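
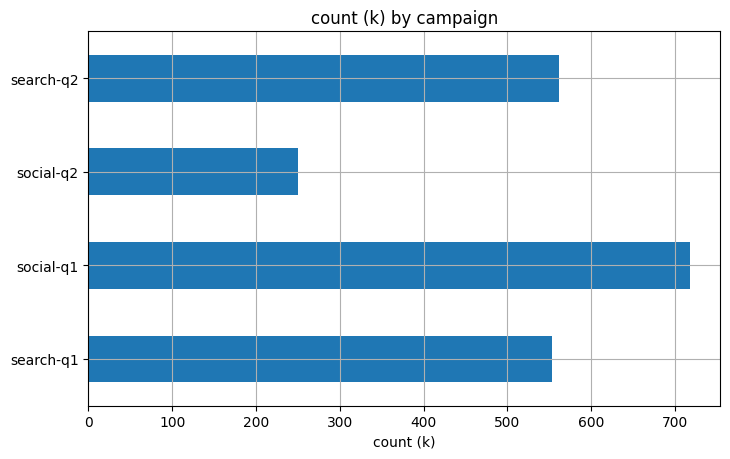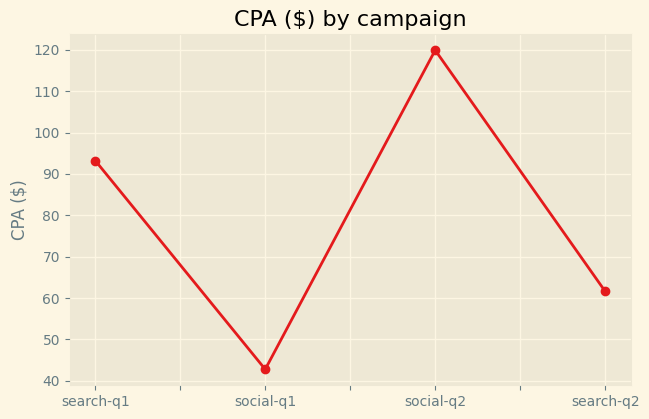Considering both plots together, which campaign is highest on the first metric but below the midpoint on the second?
Chart 2 median CPA ($) ≈ 80; below-median campaigns: social-q1, search-q2. Among those, social-q1 has the highest count (k) (≈ 700).

social-q1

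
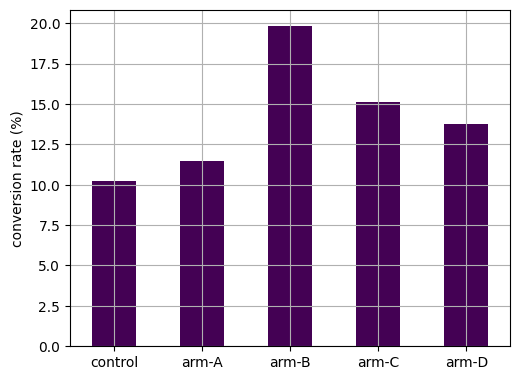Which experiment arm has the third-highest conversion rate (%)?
arm-D

Top 4: arm-B ≈ 20, arm-C ≈ 16, arm-D ≈ 14, arm-A ≈ 12.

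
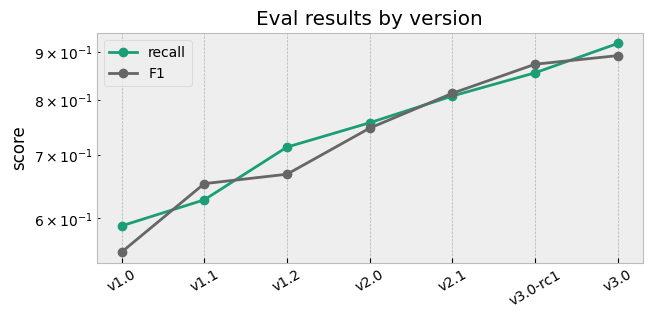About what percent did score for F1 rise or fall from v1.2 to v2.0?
v1.2 ≈ 0.65, v2.0 ≈ 0.75; (0.75 − 0.65) / 0.65 ≈ +15.4%.

≈ +15.4%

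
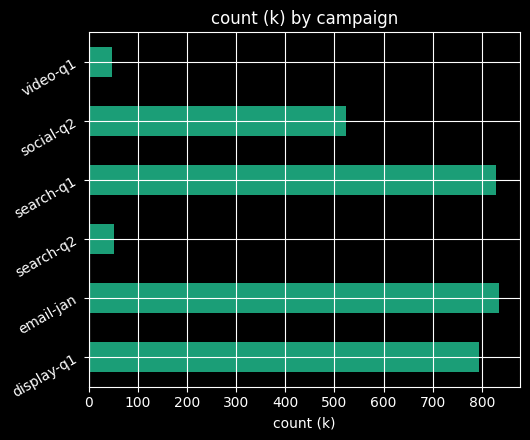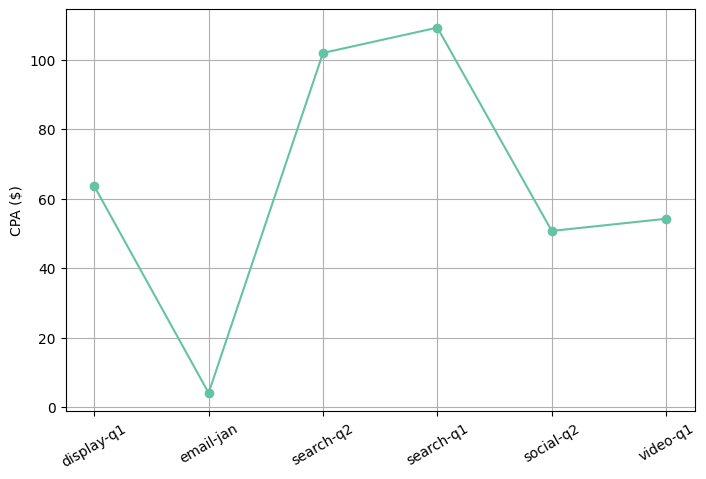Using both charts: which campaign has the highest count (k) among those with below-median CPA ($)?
email-jan

Chart 2 median CPA ($) ≈ 60; below-median campaigns: email-jan, social-q2, video-q1. Among those, email-jan has the highest count (k) (≈ 800).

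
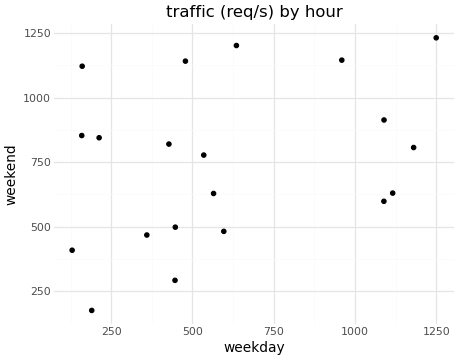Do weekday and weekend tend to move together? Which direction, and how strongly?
positive, weak

Points are positively correlated; weak (|r| ≈ 0.3).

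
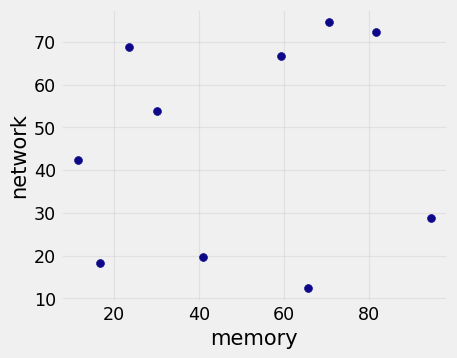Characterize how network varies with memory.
no clear correlation

Points are roughly uncorrelated; weak (|r| ≈ 0.1).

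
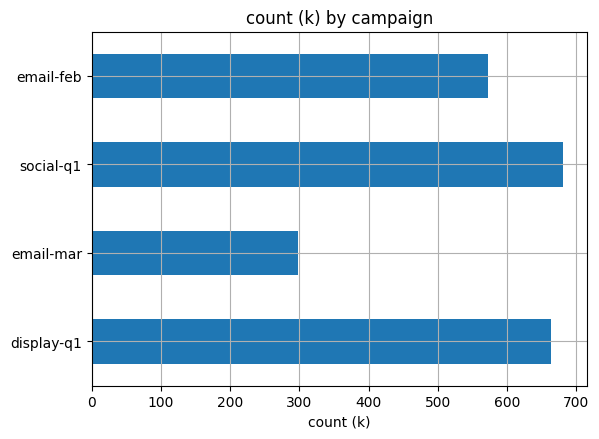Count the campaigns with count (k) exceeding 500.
Above 500: display-q1, social-q1, email-feb.

3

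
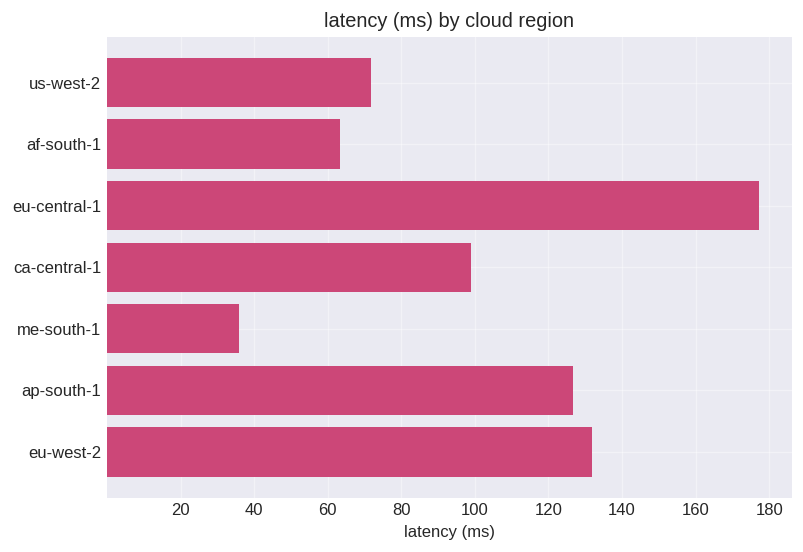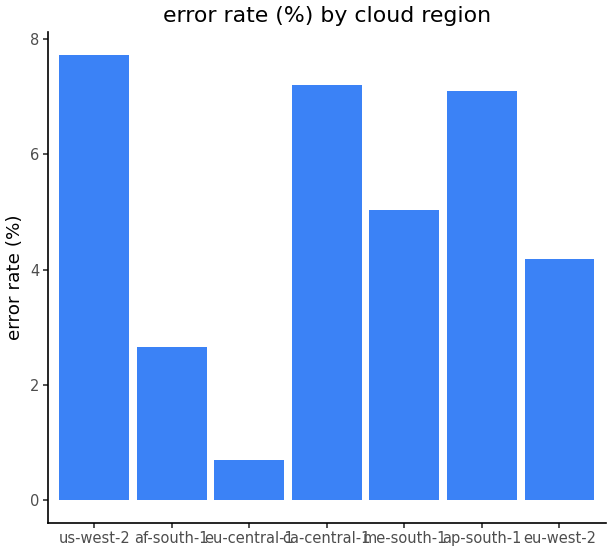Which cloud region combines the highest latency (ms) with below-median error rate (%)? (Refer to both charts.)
eu-central-1

Chart 2 median error rate (%) ≈ 5; below-median cloud regions: af-south-1, eu-central-1, eu-west-2. Among those, eu-central-1 has the highest latency (ms) (≈ 180).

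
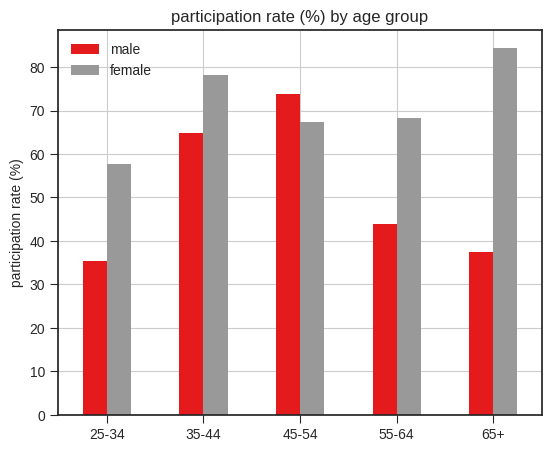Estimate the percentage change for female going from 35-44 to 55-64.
≈ -12.5%

35-44 ≈ 80, 55-64 ≈ 70; (70 − 80) / 80 ≈ -12.5%.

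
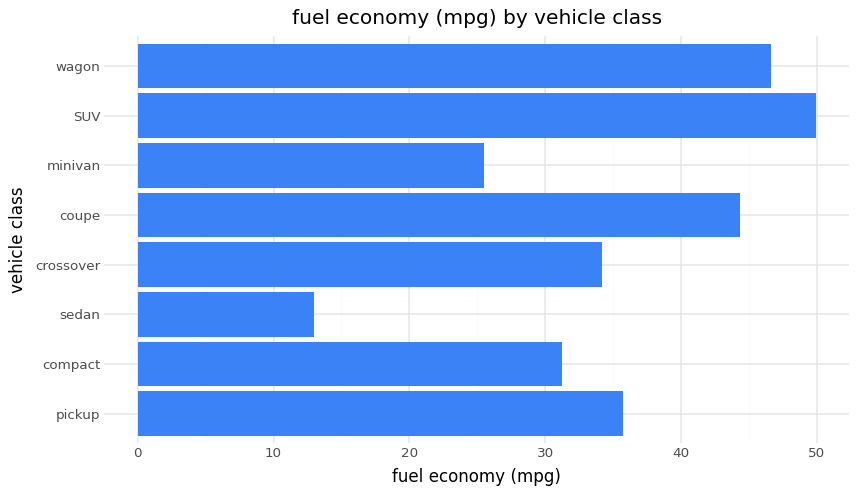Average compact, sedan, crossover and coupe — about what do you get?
≈ 31

(30 + 15 + 35 + 45) / 4 ≈ 31.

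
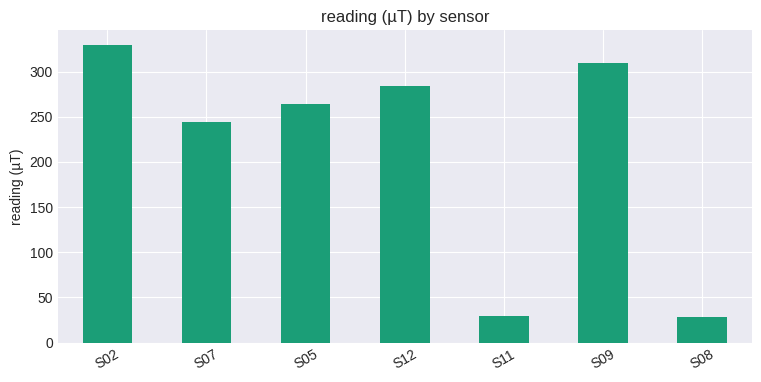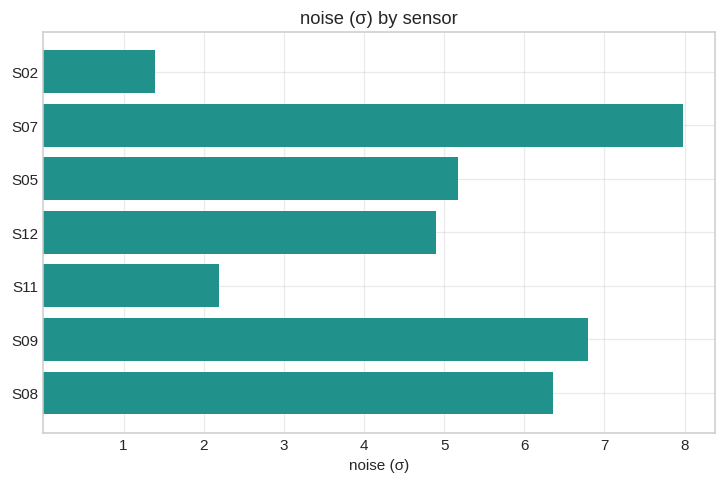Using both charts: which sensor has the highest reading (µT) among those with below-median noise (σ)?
Chart 2 median noise (σ) ≈ 5; below-median sensors: S02, S12, S11. Among those, S02 has the highest reading (µT) (≈ 350).

S02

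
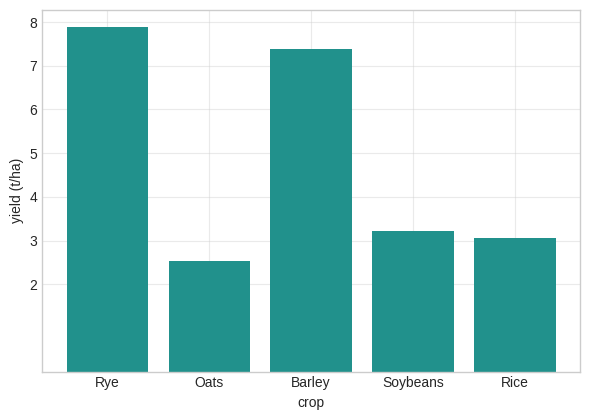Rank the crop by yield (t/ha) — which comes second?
Top 3: Rye ≈ 8, Barley ≈ 7, Soybeans ≈ 3.

Barley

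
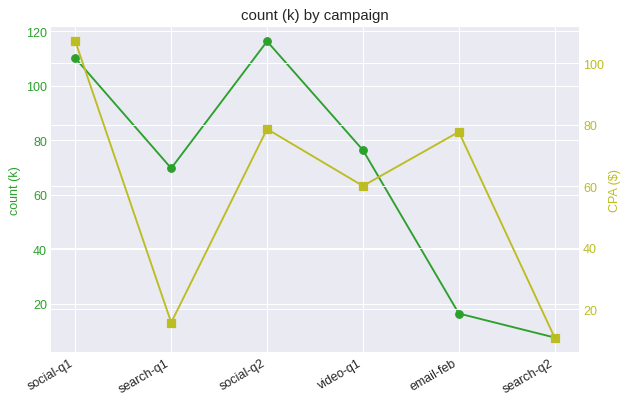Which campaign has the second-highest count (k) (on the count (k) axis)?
social-q1

Top 3 (on the count (k) axis): social-q2 ≈ 120, social-q1 ≈ 110, video-q1 ≈ 80.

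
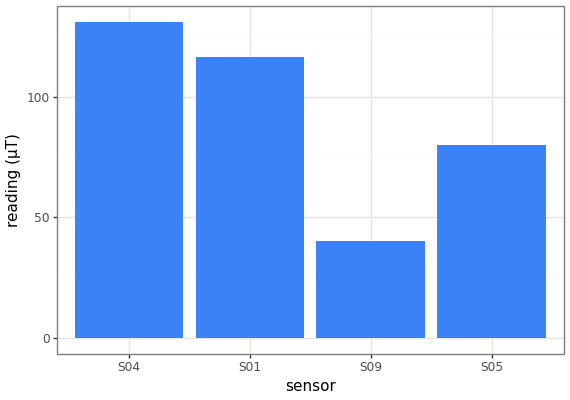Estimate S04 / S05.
≈ 1.75×

S04 ≈ 140, S05 ≈ 80; 140/80 ≈ 1.75.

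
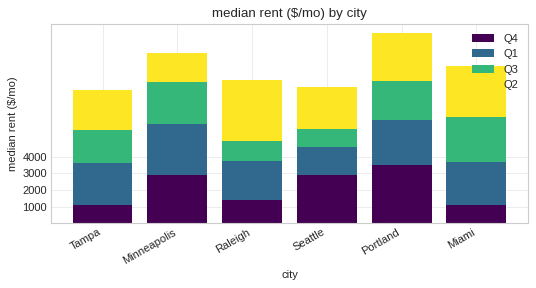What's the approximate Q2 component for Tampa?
Q2 top ≈ 8000, bottom ≈ 6000; segment ≈ 2000.

≈ 2000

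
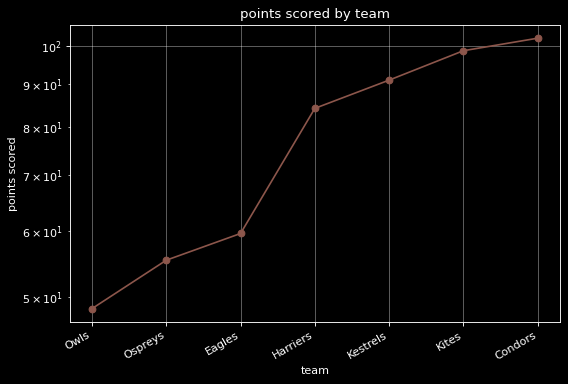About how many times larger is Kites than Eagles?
Kites ≈ 100, Eagles ≈ 60; 100/60 ≈ 1.67.

≈ 1.67×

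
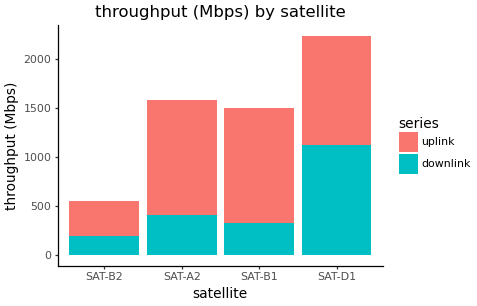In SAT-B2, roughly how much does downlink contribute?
downlink top ≈ 200, bottom ≈ 0; segment ≈ 200.

≈ 200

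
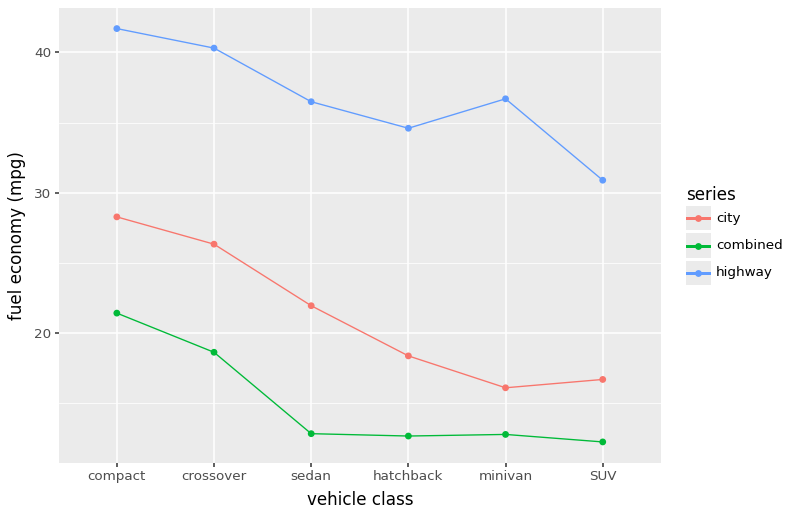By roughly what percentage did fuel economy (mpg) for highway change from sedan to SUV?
sedan ≈ 35, SUV ≈ 30; (30 − 35) / 35 ≈ -14.3%.

≈ -14.3%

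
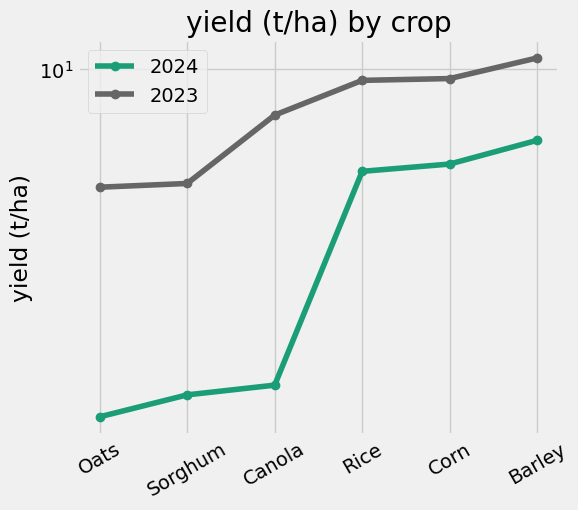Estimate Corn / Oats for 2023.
Corn ≈ 9, Oats ≈ 5; 9/5 ≈ 1.8.

≈ 1.8×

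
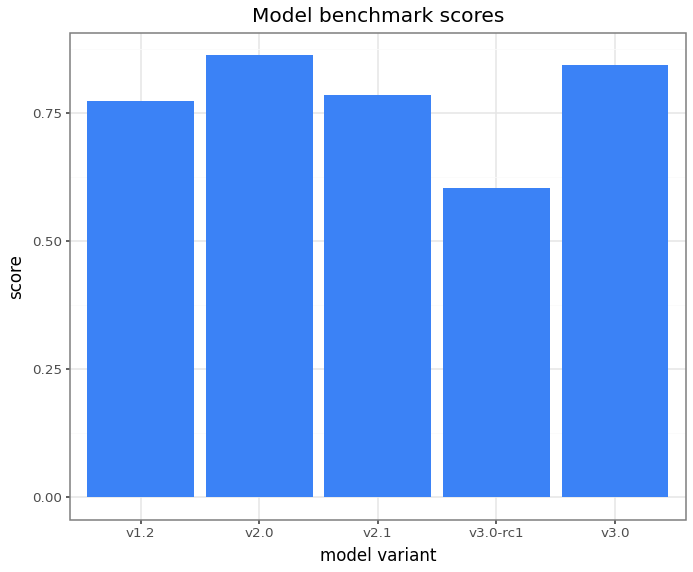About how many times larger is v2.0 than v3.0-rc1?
≈ 1.5×

v2.0 ≈ 0.9, v3.0-rc1 ≈ 0.6; 0.9/0.6 ≈ 1.5.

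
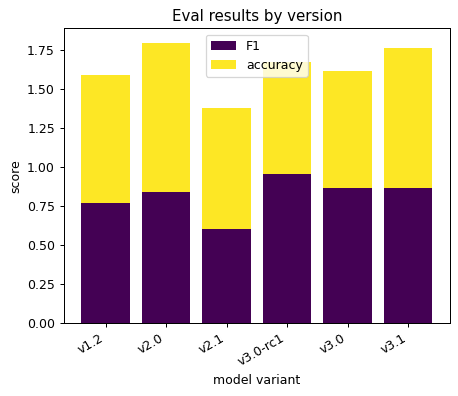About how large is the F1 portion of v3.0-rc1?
≈ 1.0

F1 top ≈ 1.0, bottom ≈ 0.0; segment ≈ 1.0.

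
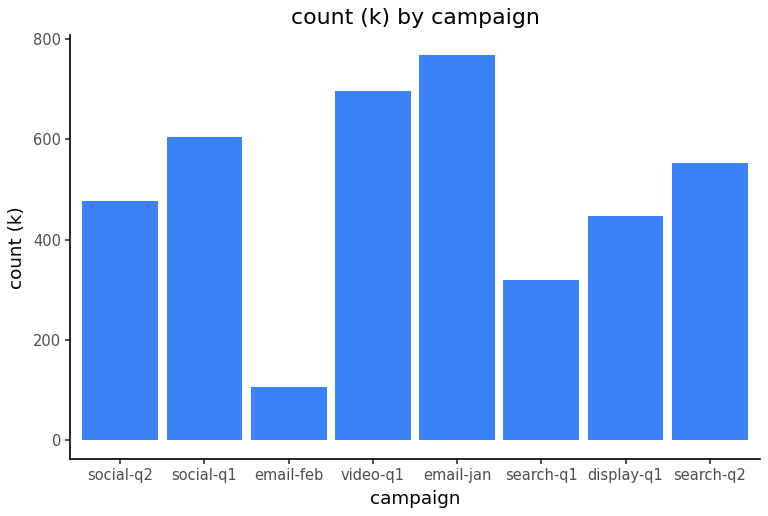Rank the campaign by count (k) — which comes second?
video-q1

Top 3: email-jan ≈ 800, video-q1 ≈ 700, social-q1 ≈ 600.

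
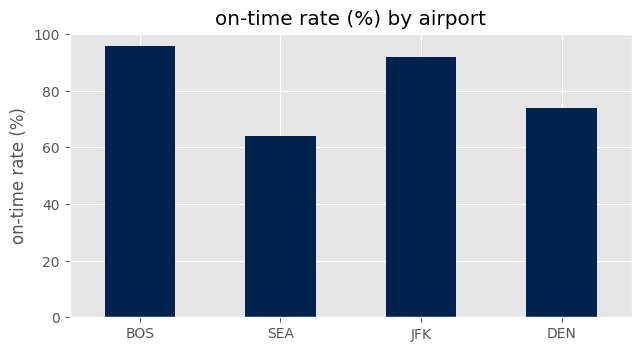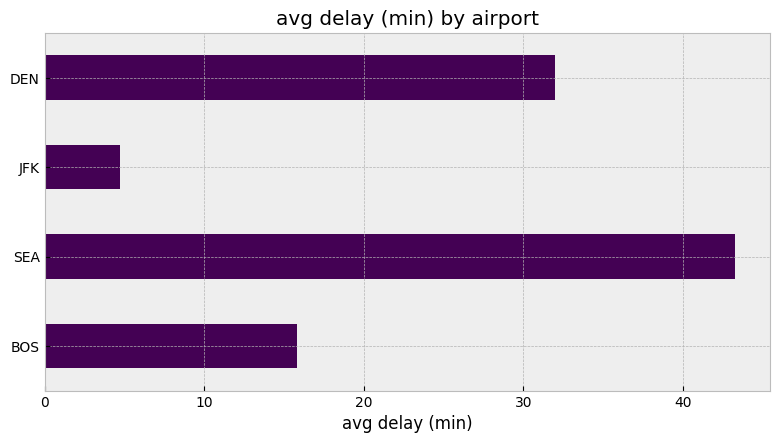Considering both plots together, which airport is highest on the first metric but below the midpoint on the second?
Chart 2 median avg delay (min) ≈ 25; below-median airports: BOS, JFK. Among those, BOS has the highest on-time rate (%) (≈ 100).

BOS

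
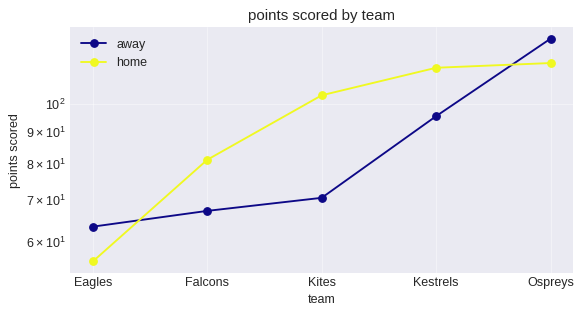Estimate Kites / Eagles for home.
Kites ≈ 100, Eagles ≈ 60; 100/60 ≈ 1.67.

≈ 1.67×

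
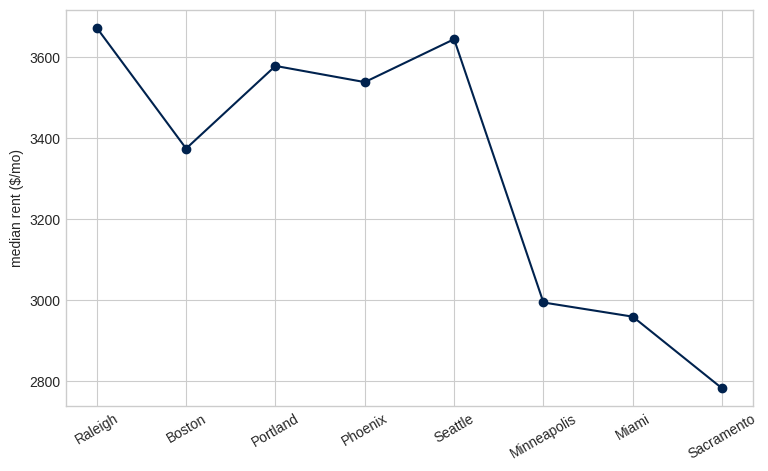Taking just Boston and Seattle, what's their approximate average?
≈ 3500

(3400 + 3600) / 2 ≈ 3500.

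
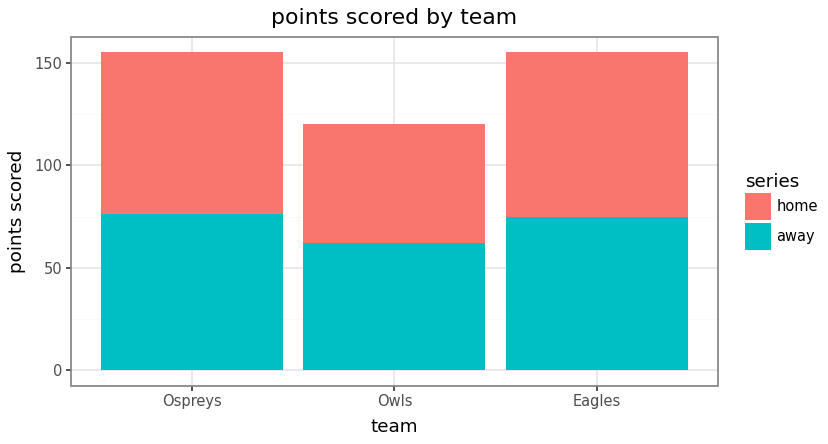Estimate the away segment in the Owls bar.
≈ 60

away top ≈ 60, bottom ≈ 0; segment ≈ 60.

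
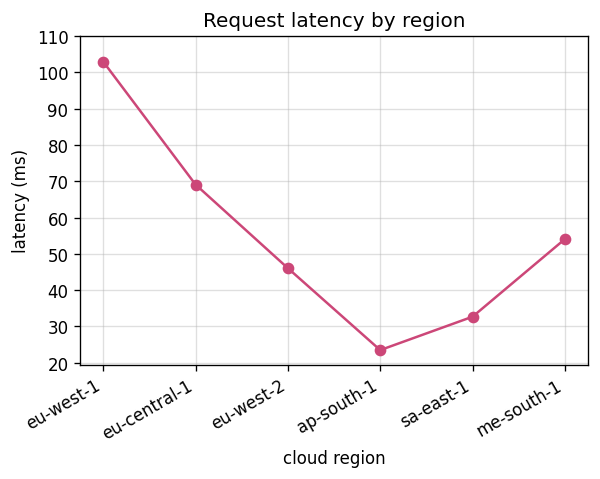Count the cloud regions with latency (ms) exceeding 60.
2

Above 60: eu-west-1, eu-central-1.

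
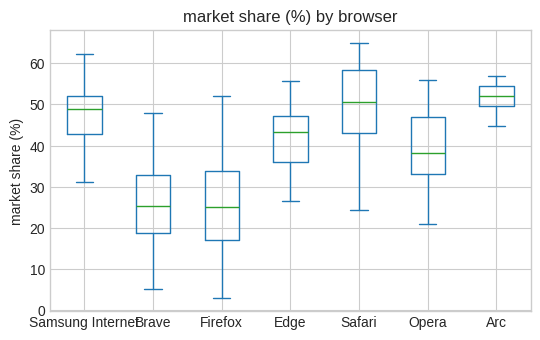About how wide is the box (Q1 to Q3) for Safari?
Q3 ≈ 60, Q1 ≈ 45; IQR ≈ 15.

≈ 15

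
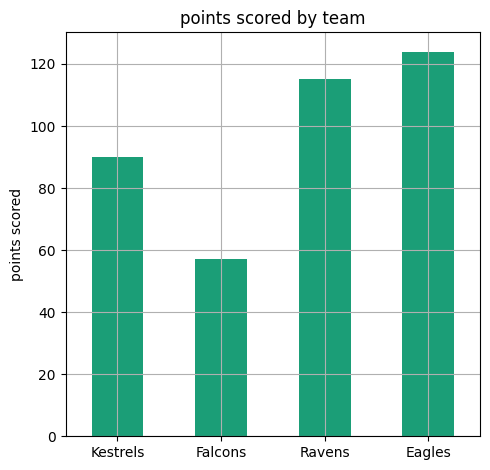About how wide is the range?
≈ 60

Max Eagles ≈ 120, min Falcons ≈ 60; range ≈ 60.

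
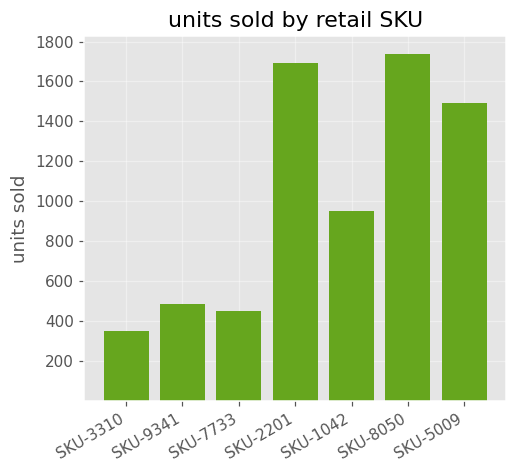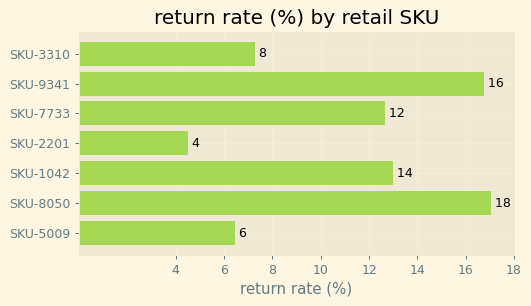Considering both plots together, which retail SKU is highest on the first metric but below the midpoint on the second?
Chart 2 median return rate (%) ≈ 12; below-median retail SKUs: SKU-3310, SKU-2201, SKU-5009. Among those, SKU-2201 has the highest units sold (≈ 1600).

SKU-2201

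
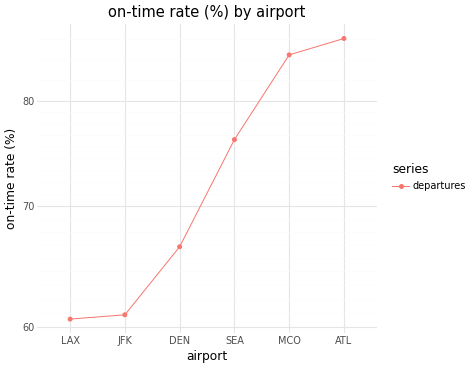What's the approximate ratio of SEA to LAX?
SEA ≈ 75, LAX ≈ 60; 75/60 ≈ 1.25.

≈ 1.25×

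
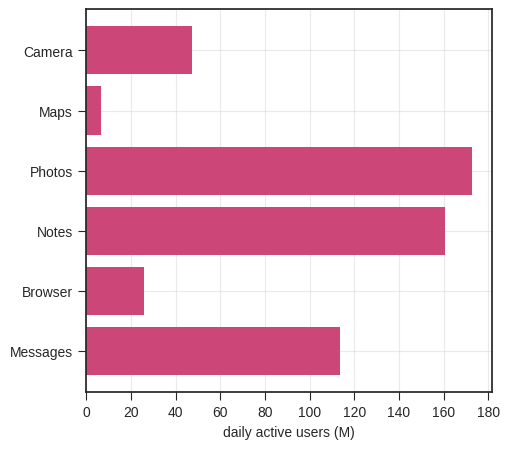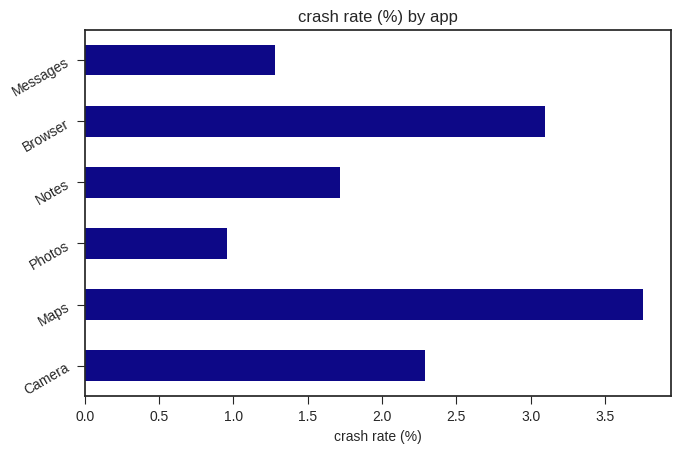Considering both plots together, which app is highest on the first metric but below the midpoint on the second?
Chart 2 median crash rate (%) ≈ 2; below-median apps: Photos, Notes, Messages. Among those, Photos has the highest daily active users (M) (≈ 180).

Photos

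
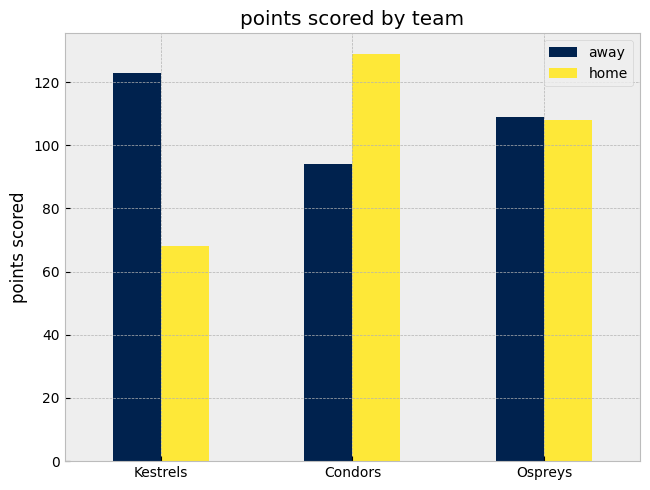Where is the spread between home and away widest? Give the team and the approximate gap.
Kestrels, ≈ 60

Kestrels: home ≈ 60, away ≈ 120 → gap ≈ 60. Next-largest (Condors) is only ≈ 20.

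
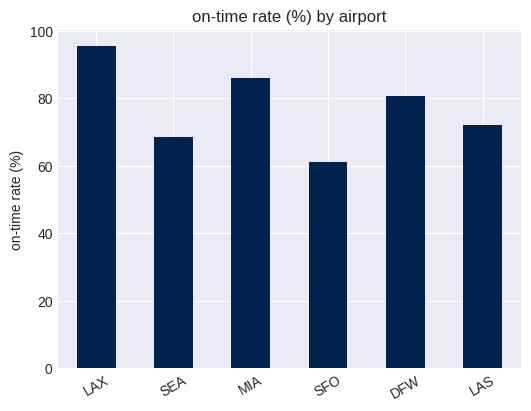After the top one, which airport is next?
MIA

Top 3: LAX ≈ 100, MIA ≈ 90, DFW ≈ 80.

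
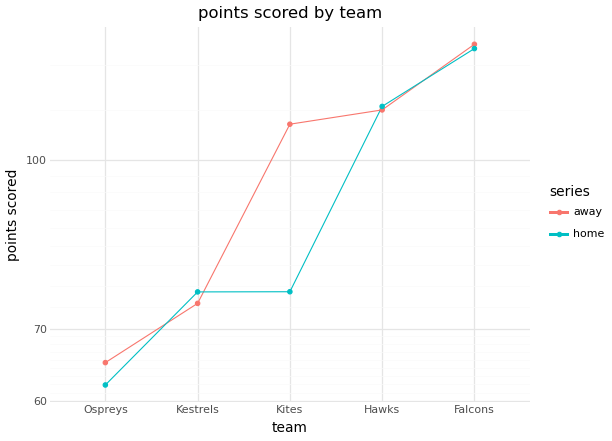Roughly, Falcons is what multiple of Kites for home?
≈ 1.62×

Falcons ≈ 130, Kites ≈ 80; 130/80 ≈ 1.62.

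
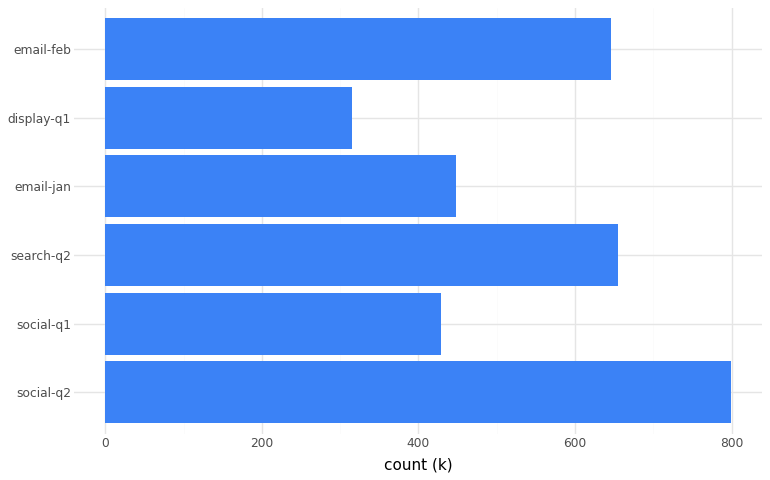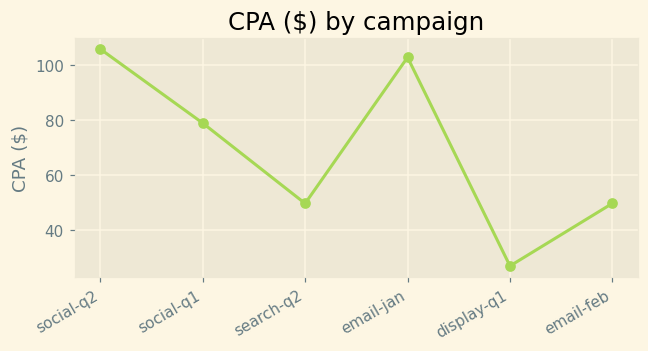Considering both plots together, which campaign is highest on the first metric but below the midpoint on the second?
search-q2

Chart 2 median CPA ($) ≈ 60; below-median campaigns: search-q2, display-q1, email-feb. Among those, search-q2 has the highest count (k) (≈ 700).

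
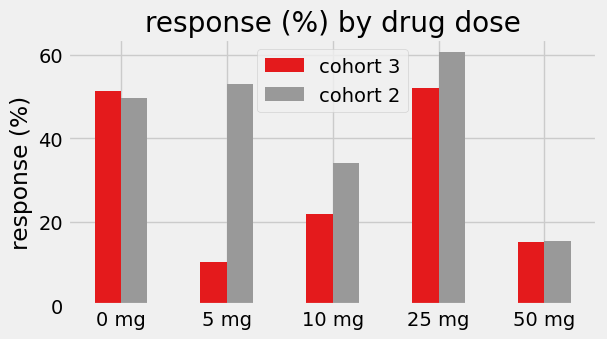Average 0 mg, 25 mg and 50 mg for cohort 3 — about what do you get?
≈ 40

(50 + 50 + 20) / 3 ≈ 40.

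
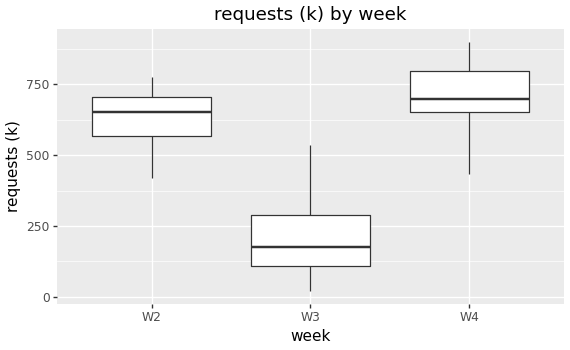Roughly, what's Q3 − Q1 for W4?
Q3 ≈ 800, Q1 ≈ 650; IQR ≈ 150.

≈ 150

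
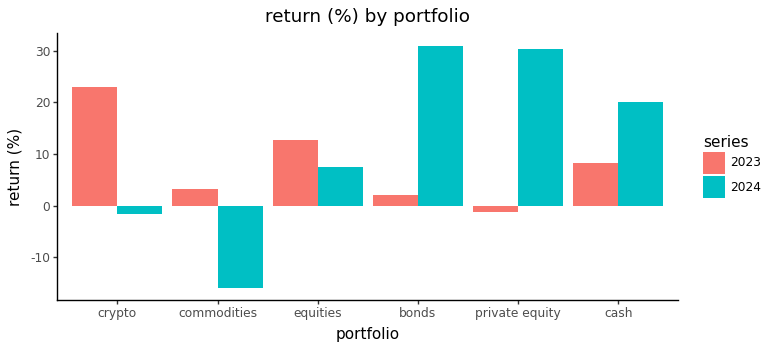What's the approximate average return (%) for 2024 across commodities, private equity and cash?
(-15 + 30 + 20) / 3 ≈ 12.

≈ 12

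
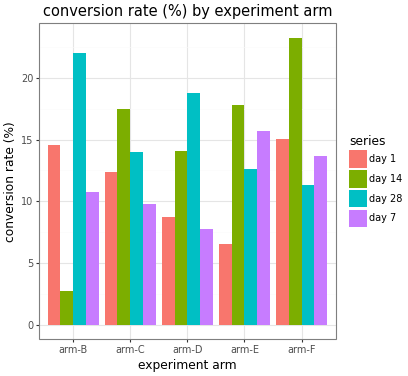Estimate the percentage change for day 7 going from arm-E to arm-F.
≈ -12.5%

arm-E ≈ 16, arm-F ≈ 14; (14 − 16) / 16 ≈ -12.5%.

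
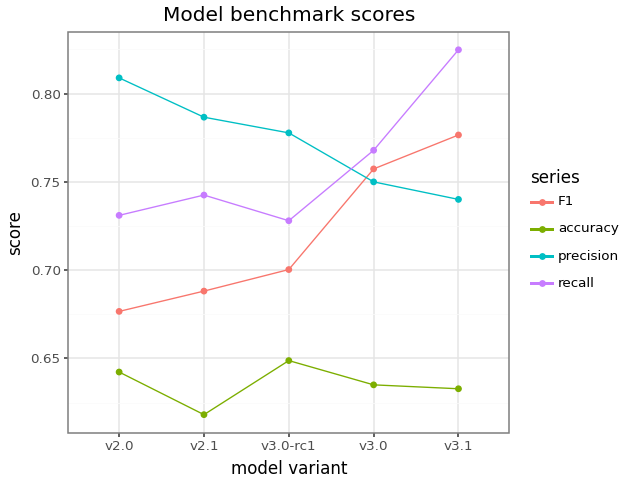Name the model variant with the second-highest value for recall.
Top 3 for recall: v3.1 ≈ 0.82, v3.0 ≈ 0.76, v2.1 ≈ 0.74.

v3.0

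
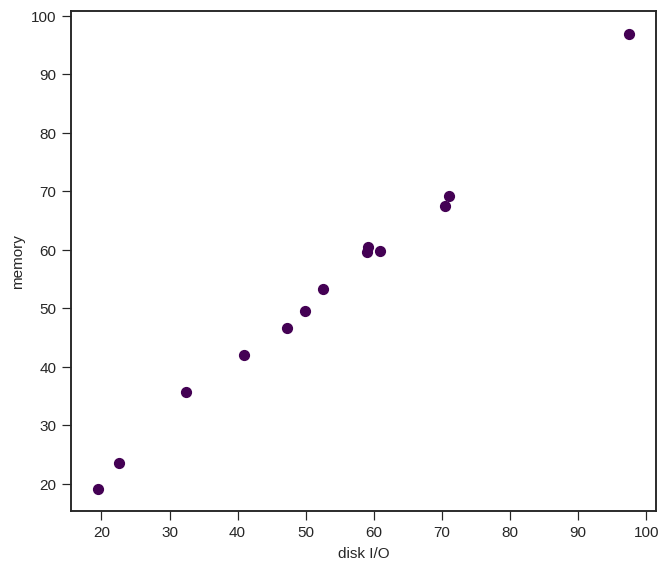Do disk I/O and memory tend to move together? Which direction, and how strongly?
Points are positively correlated; strong (|r| ≈ 1.0).

positive, strong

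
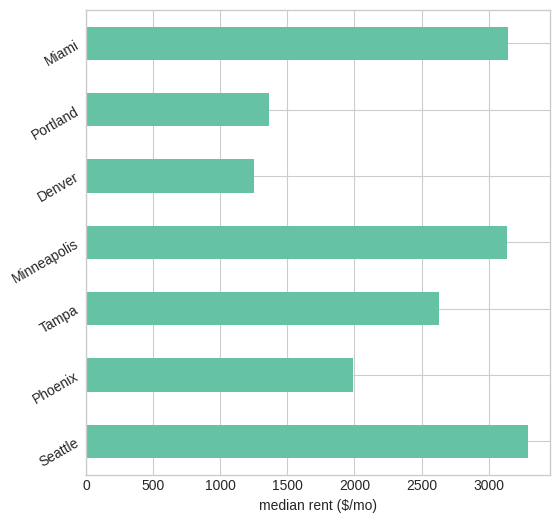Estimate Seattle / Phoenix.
≈ 1.75×

Seattle ≈ 3500, Phoenix ≈ 2000; 3500/2000 ≈ 1.75.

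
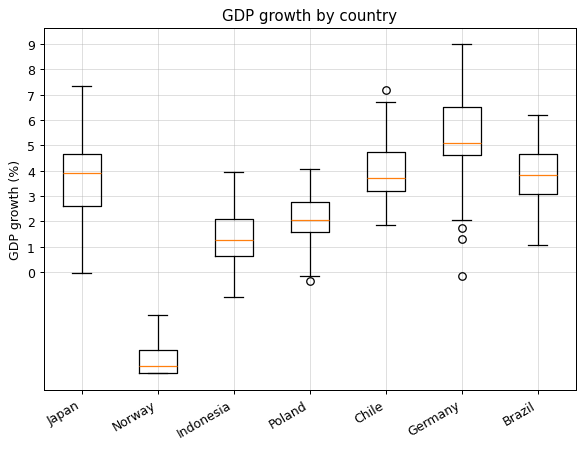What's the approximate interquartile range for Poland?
Q3 ≈ 3, Q1 ≈ 2; IQR ≈ 1.

≈ 1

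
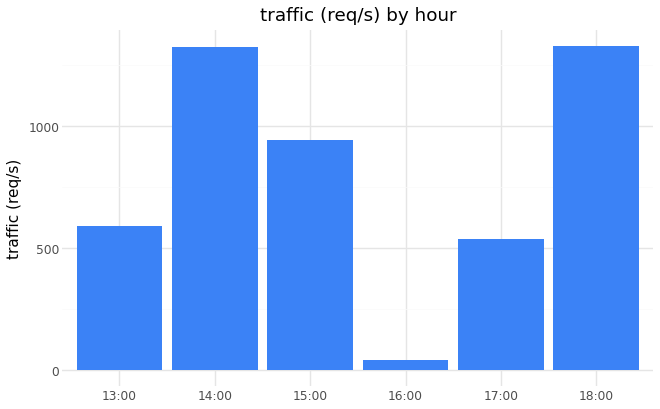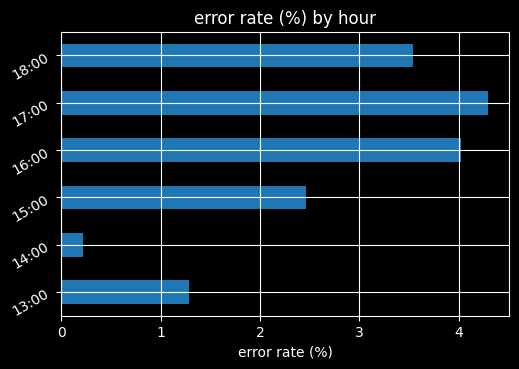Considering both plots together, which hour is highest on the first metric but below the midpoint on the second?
14:00

Chart 2 median error rate (%) ≈ 3; below-median hours: 13:00, 14:00, 15:00. Among those, 14:00 has the highest traffic (req/s) (≈ 1400).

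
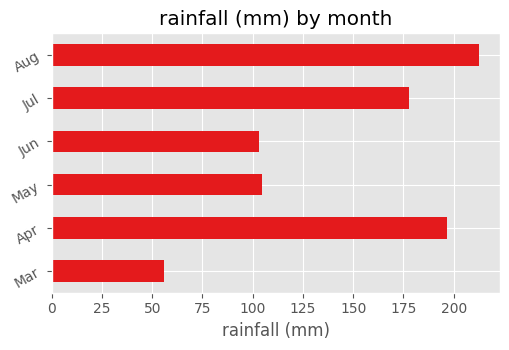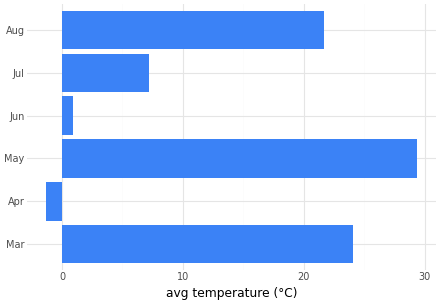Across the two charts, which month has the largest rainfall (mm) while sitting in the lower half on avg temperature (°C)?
Chart 2 median avg temperature (°C) ≈ 15; below-median months: Apr, Jun, Jul. Among those, Apr has the highest rainfall (mm) (≈ 200).

Apr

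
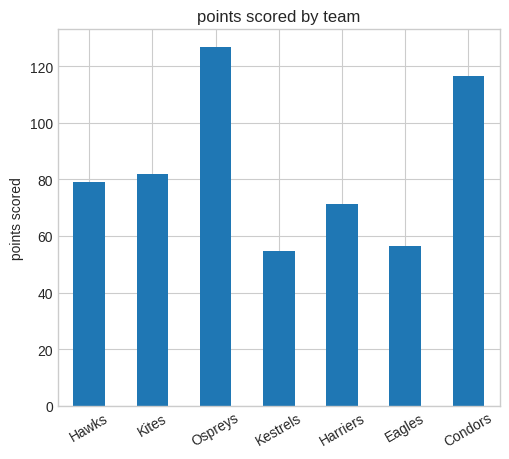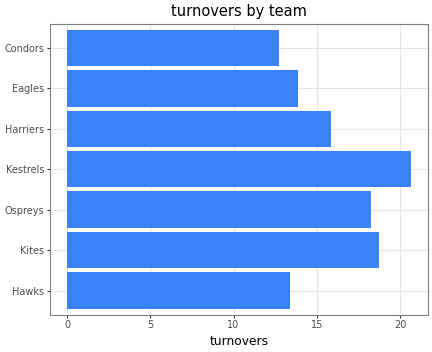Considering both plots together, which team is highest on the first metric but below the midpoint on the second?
Chart 2 median turnovers ≈ 16; below-median teams: Hawks, Eagles, Condors. Among those, Condors has the highest points scored (≈ 120).

Condors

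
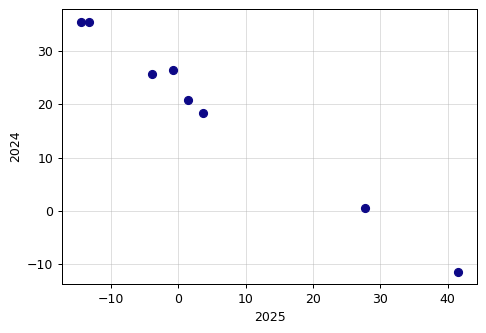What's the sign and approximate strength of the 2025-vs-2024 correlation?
negative, strong

Points are negatively correlated; strong (|r| ≈ 1.0).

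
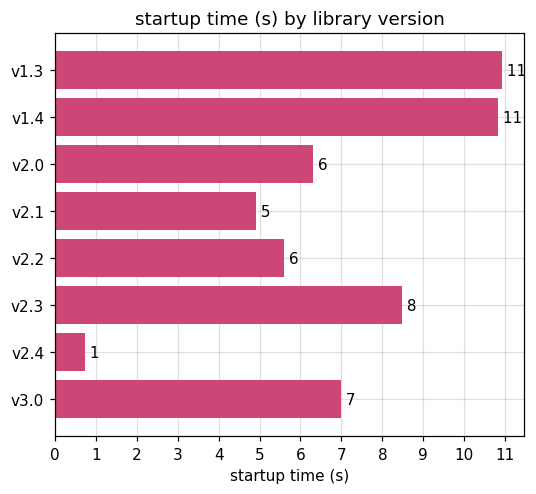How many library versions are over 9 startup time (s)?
2

Above 9: v1.3, v1.4.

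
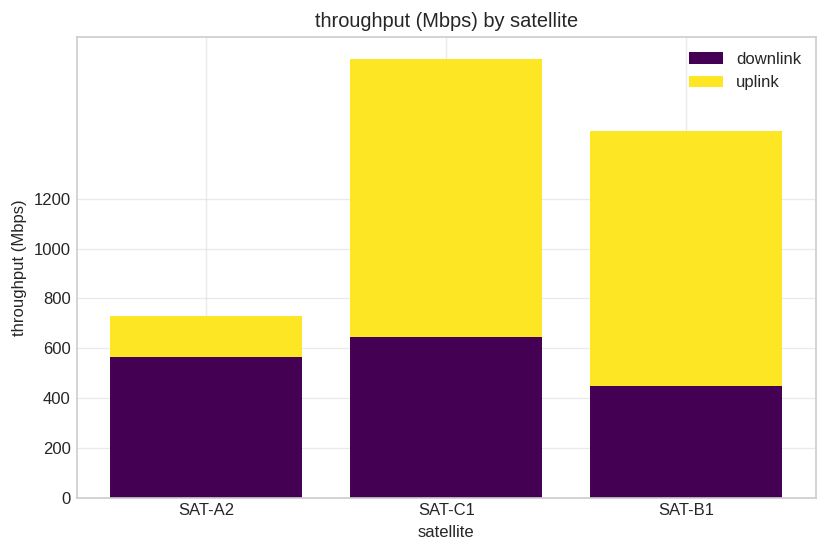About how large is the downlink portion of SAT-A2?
downlink top ≈ 600, bottom ≈ 0; segment ≈ 600.

≈ 600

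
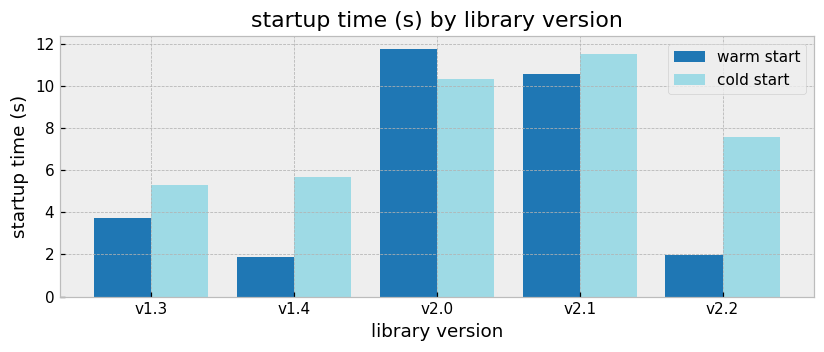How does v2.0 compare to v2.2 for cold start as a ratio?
v2.0 ≈ 10, v2.2 ≈ 8; 10/8 ≈ 1.25.

≈ 1.25×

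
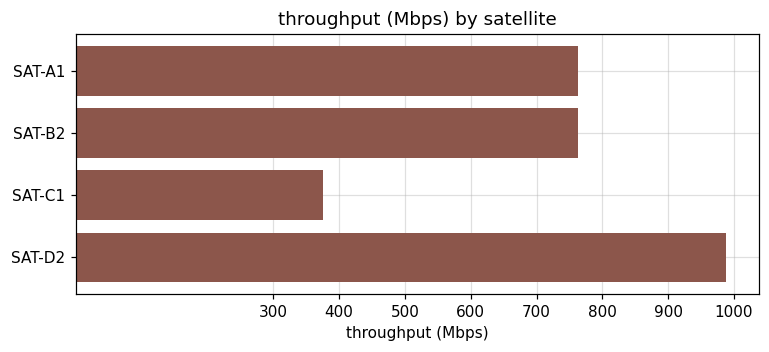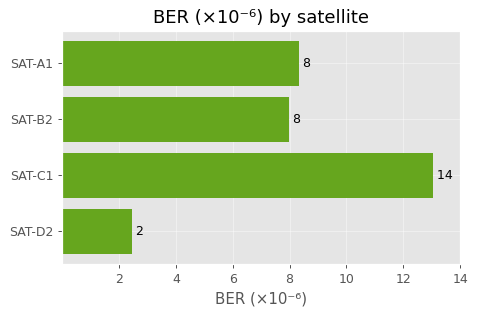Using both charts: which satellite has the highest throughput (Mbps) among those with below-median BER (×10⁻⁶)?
SAT-D2

Chart 2 median BER (×10⁻⁶) ≈ 8; below-median satellites: SAT-B2, SAT-D2. Among those, SAT-D2 has the highest throughput (Mbps) (≈ 1000).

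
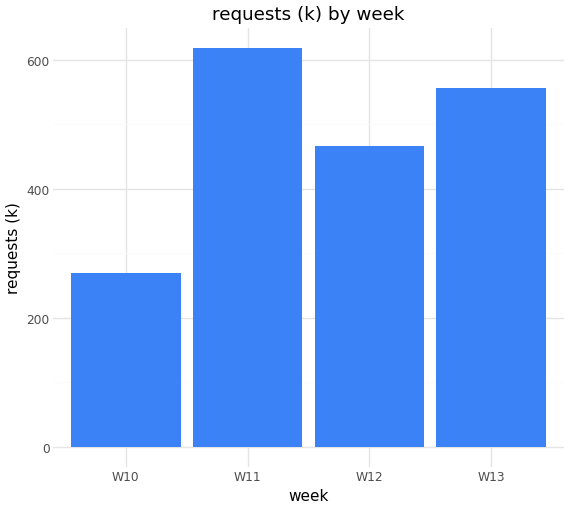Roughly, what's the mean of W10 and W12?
≈ 400

(300 + 500) / 2 ≈ 400.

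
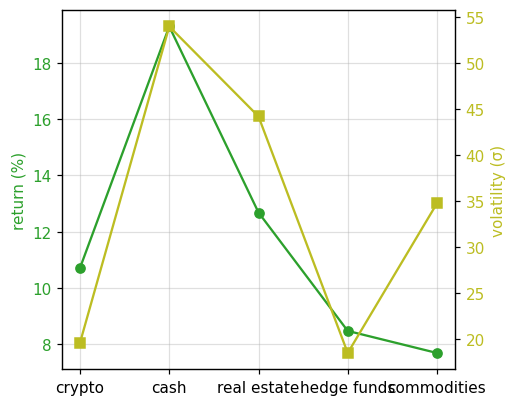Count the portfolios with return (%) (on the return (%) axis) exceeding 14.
Above 14: cash.

1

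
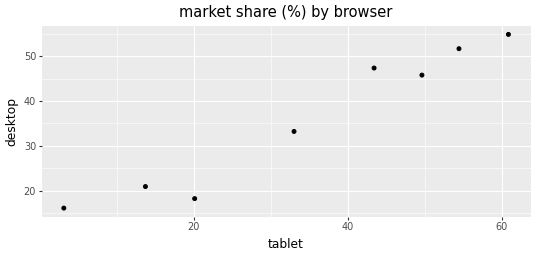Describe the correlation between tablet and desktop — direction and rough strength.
Points are positively correlated; strong (|r| ≈ 1.0).

positive, strong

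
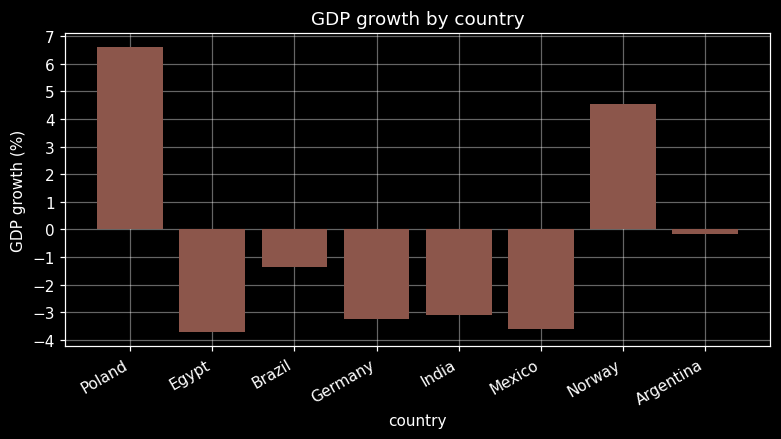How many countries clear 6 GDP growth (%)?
Above 6: Poland.

1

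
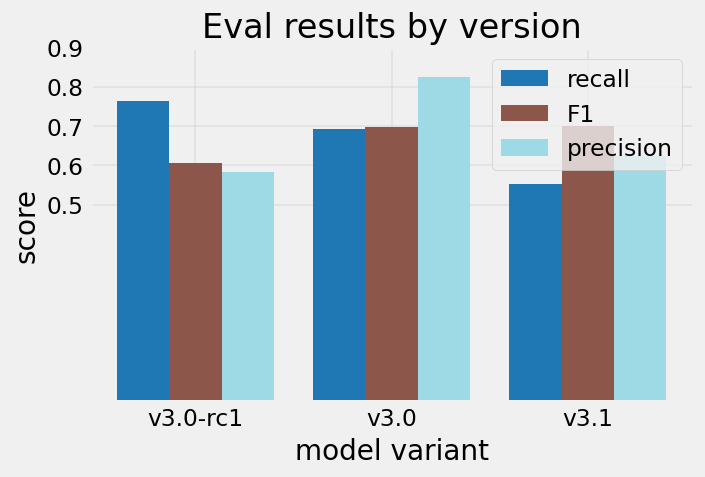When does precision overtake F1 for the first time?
v3.0-rc1: precision ≈ 0.6 vs F1 ≈ 0.6 (not yet); v3.0: precision ≈ 0.8 vs F1 ≈ 0.7 (first crossover).

v3.0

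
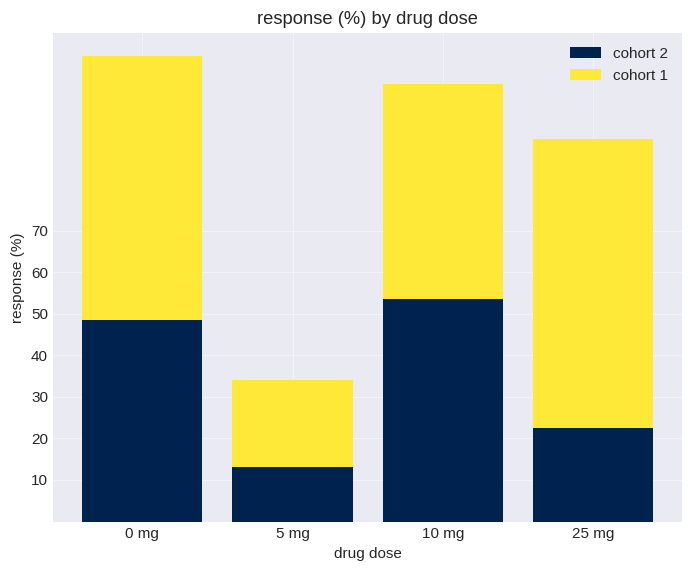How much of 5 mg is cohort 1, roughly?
cohort 1 top ≈ 30, bottom ≈ 10; segment ≈ 20.

≈ 20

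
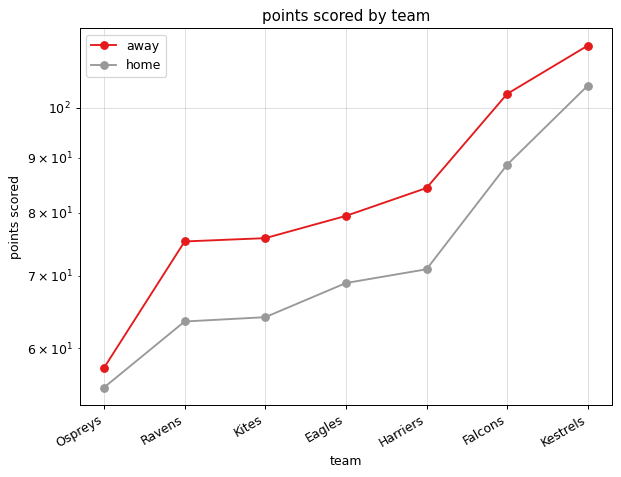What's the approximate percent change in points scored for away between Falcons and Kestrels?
Falcons ≈ 105, Kestrels ≈ 115; (115 − 105) / 105 ≈ +9.5%.

≈ +9.5%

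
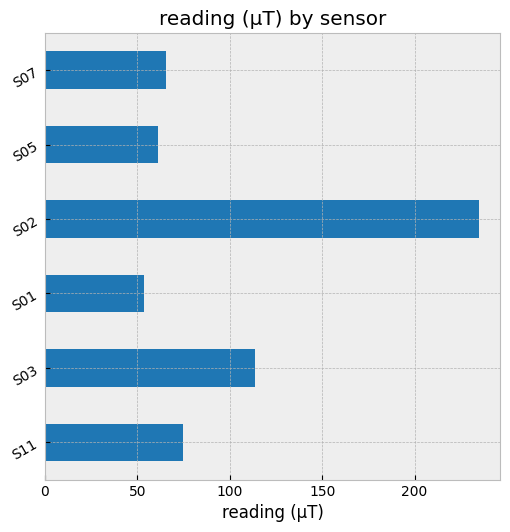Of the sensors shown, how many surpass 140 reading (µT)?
Above 140: S02.

1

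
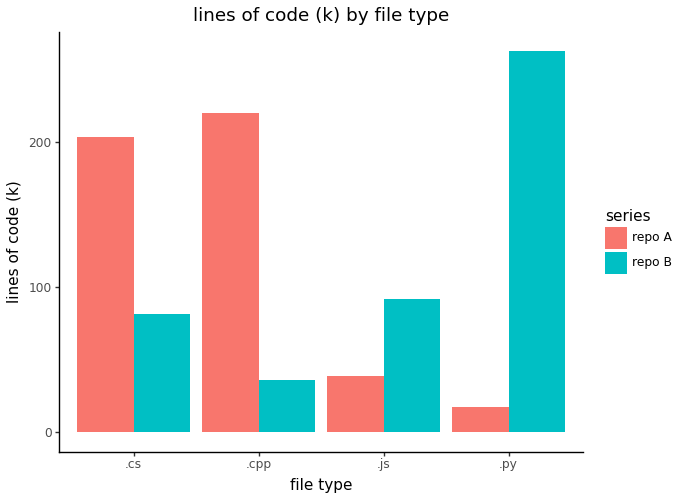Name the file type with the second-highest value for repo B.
Top 3 for repo B: .py ≈ 275, .js ≈ 100, .cs ≈ 75.

.js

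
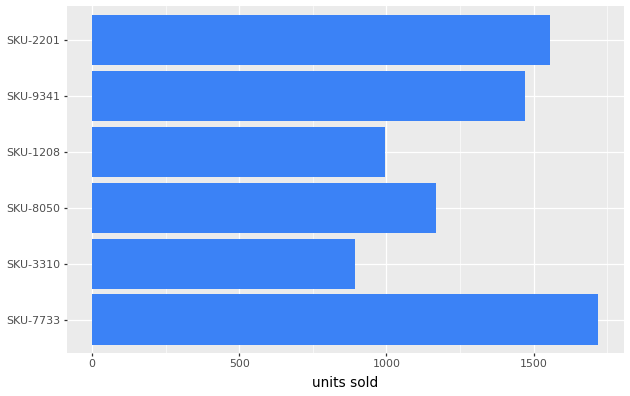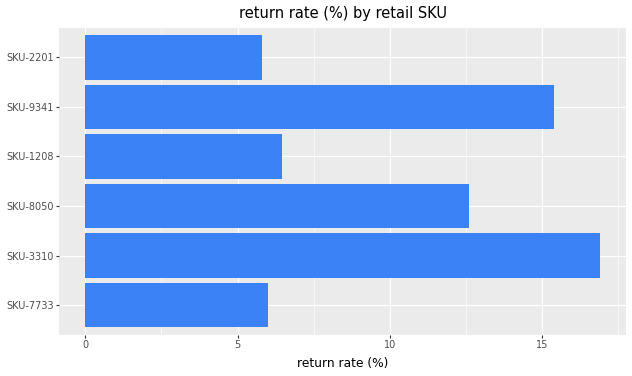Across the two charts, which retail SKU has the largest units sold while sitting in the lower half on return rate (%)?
Chart 2 median return rate (%) ≈ 10; below-median retail SKUs: SKU-7733, SKU-1208, SKU-2201. Among those, SKU-7733 has the highest units sold (≈ 1800).

SKU-7733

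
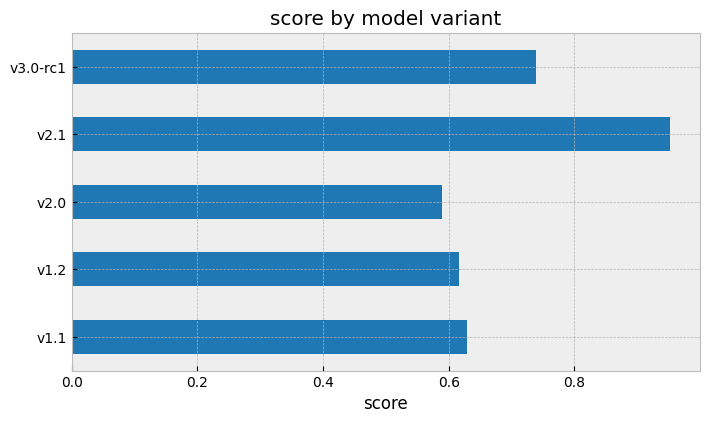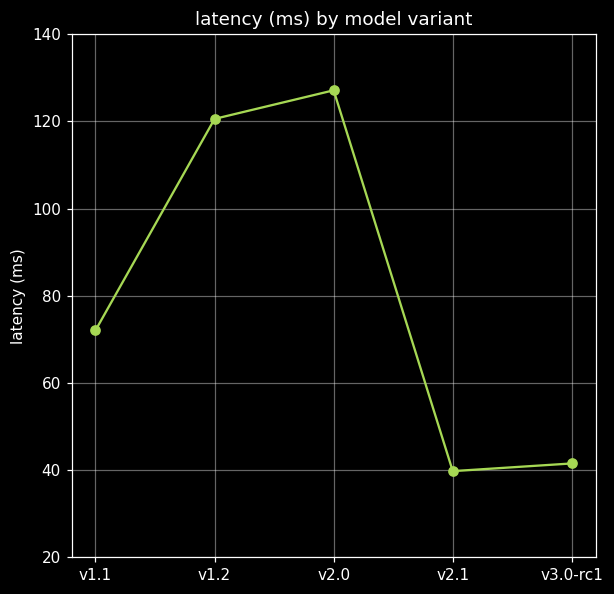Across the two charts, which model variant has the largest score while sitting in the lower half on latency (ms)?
v2.1

Chart 2 median latency (ms) ≈ 80; below-median model variants: v2.1, v3.0-rc1. Among those, v2.1 has the highest score (≈ 1).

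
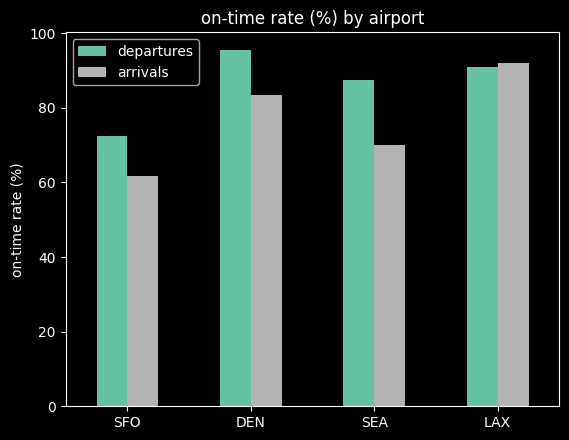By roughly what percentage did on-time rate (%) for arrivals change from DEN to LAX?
DEN ≈ 80, LAX ≈ 90; (90 − 80) / 80 ≈ +12.5%.

≈ +12.5%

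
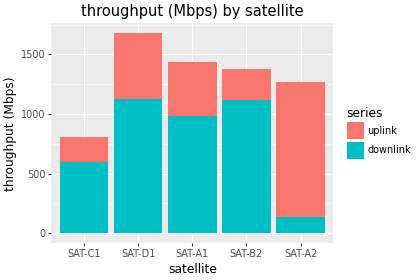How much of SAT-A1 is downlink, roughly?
≈ 1000

downlink top ≈ 1000, bottom ≈ 0; segment ≈ 1000.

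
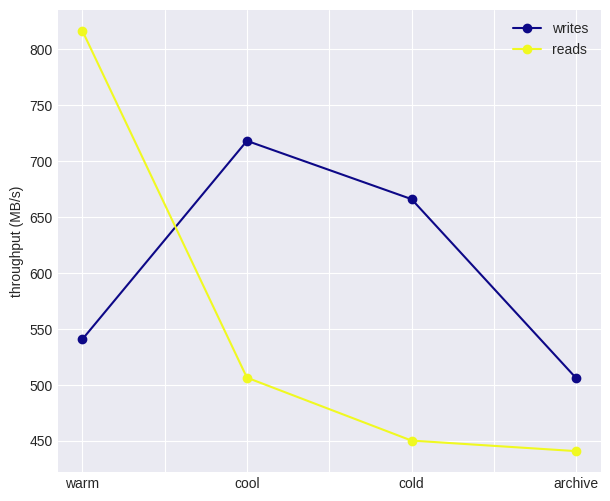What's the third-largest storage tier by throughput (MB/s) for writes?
warm

Top 4 for writes: cool ≈ 700, cold ≈ 650, warm ≈ 550, archive ≈ 500.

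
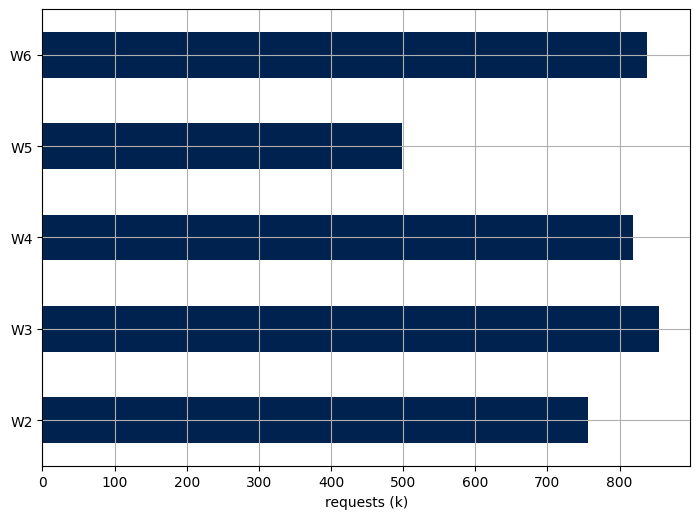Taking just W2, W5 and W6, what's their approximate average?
(800 + 500 + 800) / 3 ≈ 700.

≈ 700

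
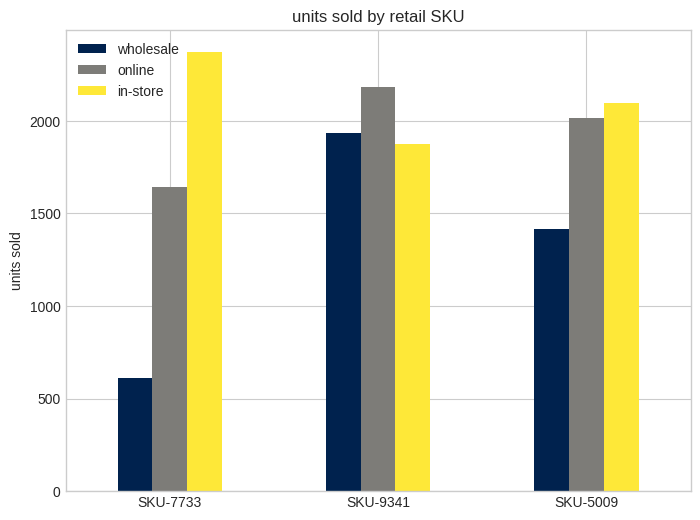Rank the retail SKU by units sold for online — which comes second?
Top 3 for online: SKU-9341 ≈ 2200, SKU-5009 ≈ 2000, SKU-7733 ≈ 1600.

SKU-5009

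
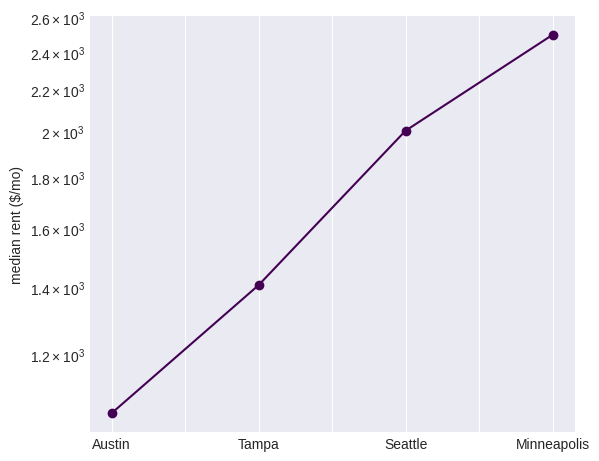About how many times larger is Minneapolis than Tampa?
≈ 1.71×

Minneapolis ≈ 2400, Tampa ≈ 1400; 2400/1400 ≈ 1.71.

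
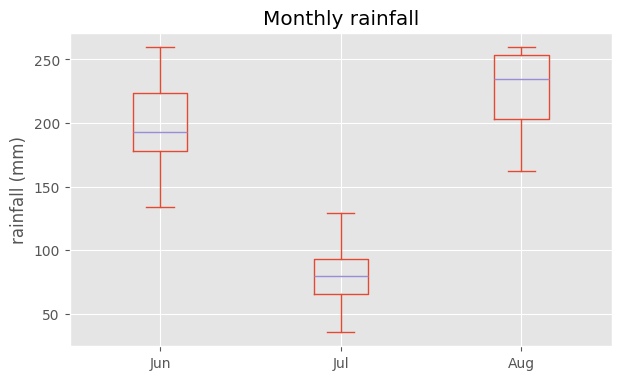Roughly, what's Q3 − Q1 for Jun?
≈ 40

Q3 ≈ 220, Q1 ≈ 180; IQR ≈ 40.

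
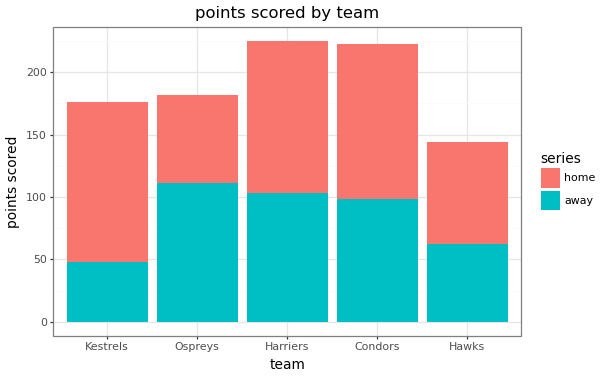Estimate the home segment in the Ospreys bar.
≈ 60

home top ≈ 180, bottom ≈ 120; segment ≈ 60.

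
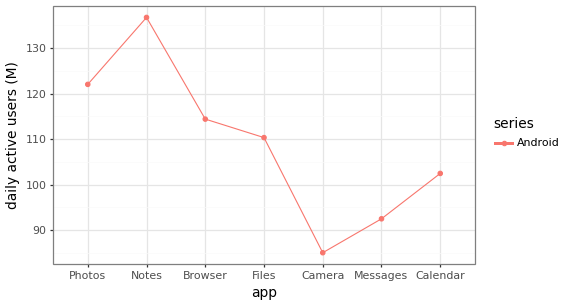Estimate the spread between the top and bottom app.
Max Notes ≈ 135, min Camera ≈ 85; range ≈ 50.

≈ 50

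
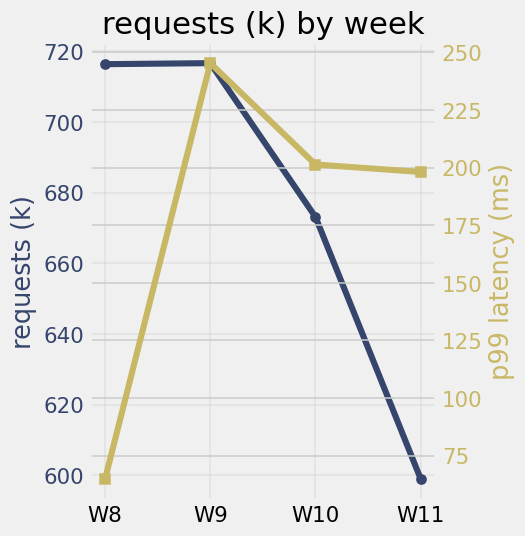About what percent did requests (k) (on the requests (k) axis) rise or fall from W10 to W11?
≈ -10.4%

W10 ≈ 670, W11 ≈ 600; (600 − 670) / 670 ≈ -10.4%.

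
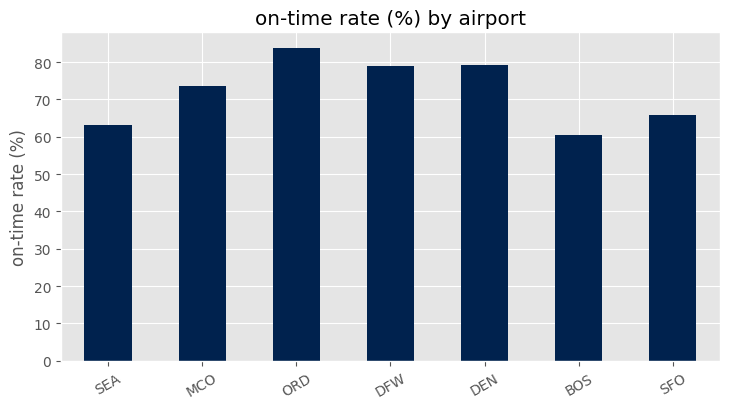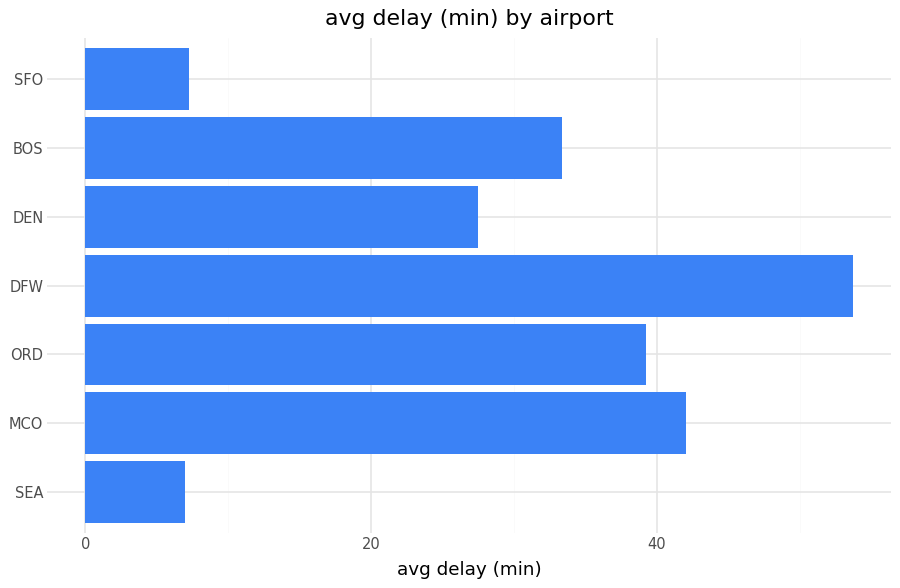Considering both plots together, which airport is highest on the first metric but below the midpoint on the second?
DEN

Chart 2 median avg delay (min) ≈ 35; below-median airports: SEA, DEN, SFO. Among those, DEN has the highest on-time rate (%) (≈ 80).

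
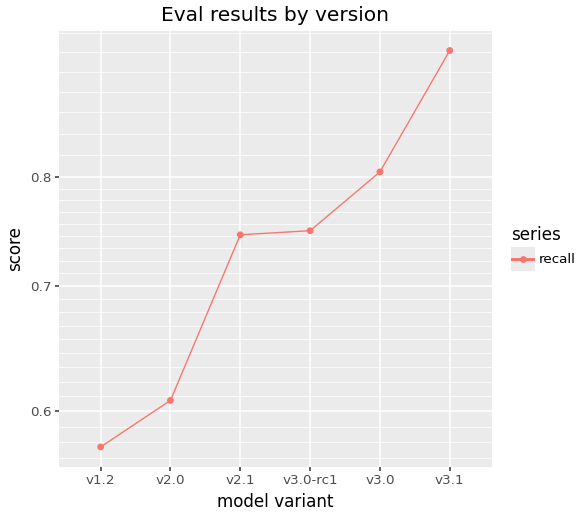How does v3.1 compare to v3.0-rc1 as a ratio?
v3.1 ≈ 0.95, v3.0-rc1 ≈ 0.75; 0.95/0.75 ≈ 1.27.

≈ 1.27×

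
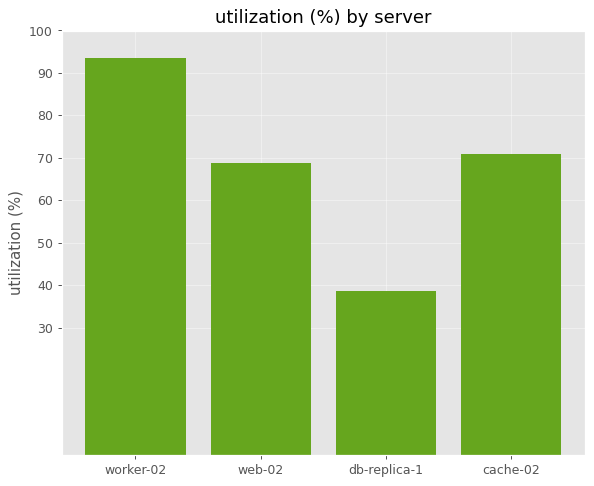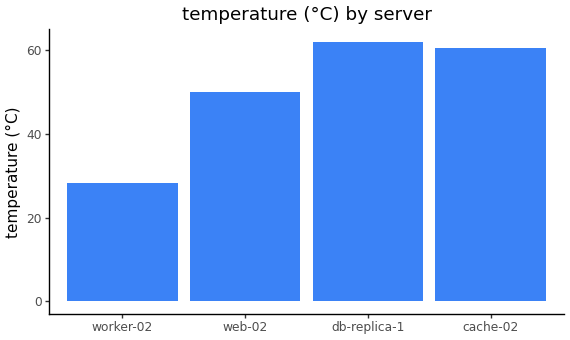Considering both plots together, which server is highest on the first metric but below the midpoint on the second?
worker-02

Chart 2 median temperature (°C) ≈ 60; below-median servers: worker-02, web-02. Among those, worker-02 has the highest utilization (%) (≈ 90).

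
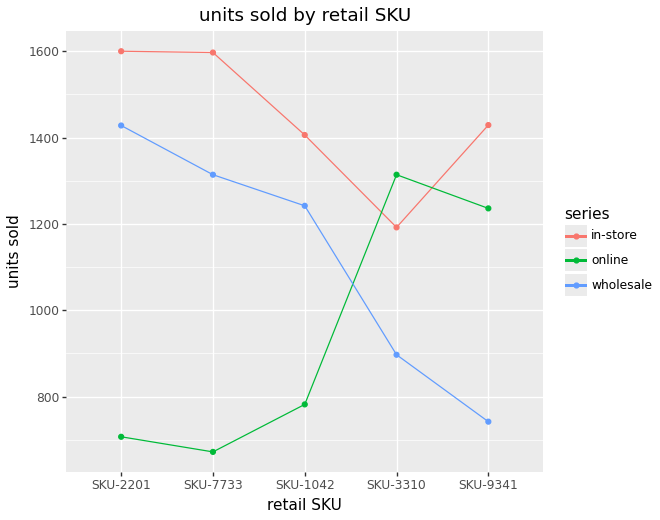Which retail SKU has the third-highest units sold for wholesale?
Top 4 for wholesale: SKU-2201 ≈ 1400, SKU-7733 ≈ 1300, SKU-1042 ≈ 1200, SKU-3310 ≈ 900.

SKU-1042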